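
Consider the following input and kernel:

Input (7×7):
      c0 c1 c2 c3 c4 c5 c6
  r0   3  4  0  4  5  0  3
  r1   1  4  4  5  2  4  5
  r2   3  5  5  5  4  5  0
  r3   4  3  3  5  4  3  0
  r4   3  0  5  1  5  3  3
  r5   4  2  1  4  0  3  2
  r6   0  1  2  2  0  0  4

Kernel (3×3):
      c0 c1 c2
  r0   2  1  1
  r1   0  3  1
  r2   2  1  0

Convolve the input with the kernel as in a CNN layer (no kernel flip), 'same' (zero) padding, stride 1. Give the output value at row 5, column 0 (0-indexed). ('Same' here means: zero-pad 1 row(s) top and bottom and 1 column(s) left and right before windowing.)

The receptive field on the zero-padded input at this output position is [0 3 0 / 0 4 2 / 0 0 1]. Elementwise product with the kernel and sum: 0·2 + 3·1 + 0·1 + 4·3 + 2·1 + 0·2 + 0·1.

17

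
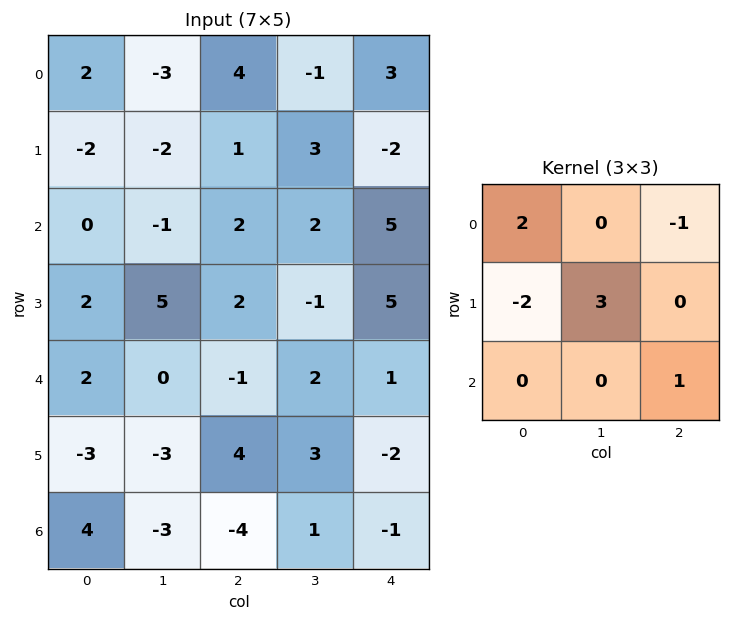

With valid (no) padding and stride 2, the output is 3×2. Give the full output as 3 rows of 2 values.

Output[0,0]: The receptive field on the input at this output position is [2 -3 4 / -2 -2 1 / 0 -1 2]. Elementwise product with the kernel and sum: 2·2 + 4·-1 + -2·-2 + -2·3 + 2·1.
Output[0,1]: The receptive field on the input at this output position is [4 -1 3 / 1 3 -2 / 2 2 5]. Elementwise product with the kernel and sum: 4·2 + 3·-1 + 1·-2 + 3·3 + 5·1.

0 17
8 -7
-2 -3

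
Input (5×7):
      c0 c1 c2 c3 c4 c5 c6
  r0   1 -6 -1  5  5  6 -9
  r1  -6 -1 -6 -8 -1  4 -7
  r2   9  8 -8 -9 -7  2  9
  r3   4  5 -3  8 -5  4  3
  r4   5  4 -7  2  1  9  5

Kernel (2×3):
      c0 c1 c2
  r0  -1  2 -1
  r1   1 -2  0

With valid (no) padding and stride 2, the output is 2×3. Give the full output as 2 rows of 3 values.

Output[0,0]: The receptive field on the input at this output position is [1 -6 -1 / -6 -1 -6]. Elementwise product with the kernel and sum: 1·-1 + -6·2 + -1·-1 + -6·1 + -1·-2.

-16 16 7
9 -22 -11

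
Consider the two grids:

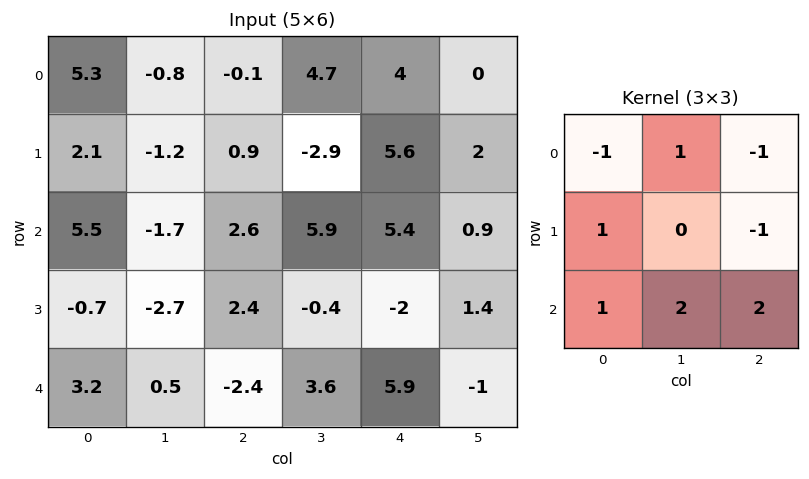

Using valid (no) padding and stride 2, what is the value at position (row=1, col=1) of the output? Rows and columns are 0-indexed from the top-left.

18.9

The receptive field on the input at this output position is [2.6 5.9 5.4 / 2.4 -0.4 -2 / -2.4 3.6 5.9]. Elementwise product with the kernel and sum: 2.6·-1 + 5.9·1 + 5.4·-1 + 2.4·1 + -2·-1 + -2.4·1 + 3.6·2 + 5.9·2.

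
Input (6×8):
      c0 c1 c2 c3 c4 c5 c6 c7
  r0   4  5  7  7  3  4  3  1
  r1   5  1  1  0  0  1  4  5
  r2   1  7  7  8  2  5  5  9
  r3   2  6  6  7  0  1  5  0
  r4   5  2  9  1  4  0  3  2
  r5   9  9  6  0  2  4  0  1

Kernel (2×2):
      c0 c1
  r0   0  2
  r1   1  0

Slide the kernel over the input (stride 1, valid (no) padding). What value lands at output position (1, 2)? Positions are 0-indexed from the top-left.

The receptive field on the input at this output position is [1 0 / 7 8]. Elementwise product with the kernel and sum: 0·2 + 7·1.

7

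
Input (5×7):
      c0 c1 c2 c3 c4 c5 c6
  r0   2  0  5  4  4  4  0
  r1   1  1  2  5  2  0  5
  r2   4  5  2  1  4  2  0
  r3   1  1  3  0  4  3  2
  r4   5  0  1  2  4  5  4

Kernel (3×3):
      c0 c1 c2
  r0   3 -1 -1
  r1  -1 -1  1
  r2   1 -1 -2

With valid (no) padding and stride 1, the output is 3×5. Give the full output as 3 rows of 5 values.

Output[0,0]: The receptive field on the input at this output position is [2 0 5 / 1 1 2 / 4 5 2]. Elementwise product with the kernel and sum: 2·3 + 0·-1 + 5·-1 + 1·-1 + 1·-1 + 2·1 + 4·1 + 5·-1 + 2·-2.
Output[0,1]: The receptive field on the input at this output position is [0 5 4 / 1 2 5 / 5 2 1]. Elementwise product with the kernel and sum: 0·3 + 5·-1 + 4·-1 + 1·-1 + 2·-1 + 5·1 + 5·1 + 2·-1 + 1·-2.

-4 -6 -5 -10 13
-13 -12 -5 0 -8
9 3 -7 -16 -4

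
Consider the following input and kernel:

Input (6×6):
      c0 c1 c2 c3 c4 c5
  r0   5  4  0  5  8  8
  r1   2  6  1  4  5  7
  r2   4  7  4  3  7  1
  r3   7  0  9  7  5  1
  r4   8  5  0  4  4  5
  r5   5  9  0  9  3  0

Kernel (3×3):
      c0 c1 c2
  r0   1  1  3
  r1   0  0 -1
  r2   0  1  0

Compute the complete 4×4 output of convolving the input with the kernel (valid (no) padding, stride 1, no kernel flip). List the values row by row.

15 19 27 37
7 25 20 34
19 13 27 16
43 26 36 13

Output[0,0]: The receptive field on the input at this output position is [5 4 0 / 2 6 1 / 4 7 4]. Elementwise product with the kernel and sum: 5·1 + 4·1 + 0·3 + 1·-1 + 7·1.
Output[0,1]: The receptive field on the input at this output position is [4 0 5 / 6 1 4 / 7 4 3]. Elementwise product with the kernel and sum: 4·1 + 0·1 + 5·3 + 4·-1 + 4·1.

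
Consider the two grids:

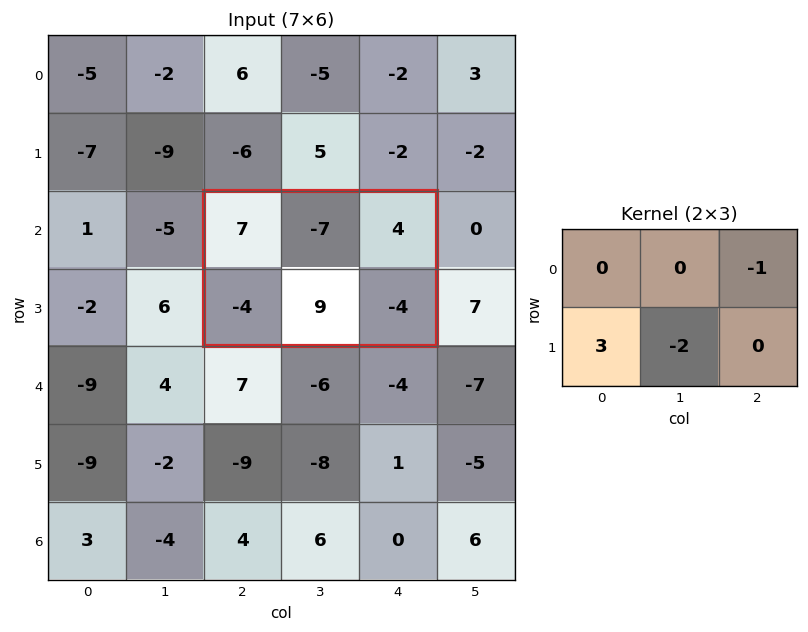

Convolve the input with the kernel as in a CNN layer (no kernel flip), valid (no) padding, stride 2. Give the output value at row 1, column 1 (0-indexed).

The receptive field on the input at this output position is [7 -7 4 / -4 9 -4]. Elementwise product with the kernel and sum: 4·-1 + -4·3 + 9·-2.

-34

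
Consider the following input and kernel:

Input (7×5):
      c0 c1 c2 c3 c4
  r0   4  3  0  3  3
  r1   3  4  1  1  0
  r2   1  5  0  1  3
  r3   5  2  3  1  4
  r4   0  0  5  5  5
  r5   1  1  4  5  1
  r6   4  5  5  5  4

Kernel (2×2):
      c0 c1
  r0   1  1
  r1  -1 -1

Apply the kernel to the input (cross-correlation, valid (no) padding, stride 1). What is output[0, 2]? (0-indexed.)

The receptive field on the input at this output position is [0 3 / 1 1]. Elementwise product with the kernel and sum: 0·1 + 3·1 + 1·-1 + 1·-1.

1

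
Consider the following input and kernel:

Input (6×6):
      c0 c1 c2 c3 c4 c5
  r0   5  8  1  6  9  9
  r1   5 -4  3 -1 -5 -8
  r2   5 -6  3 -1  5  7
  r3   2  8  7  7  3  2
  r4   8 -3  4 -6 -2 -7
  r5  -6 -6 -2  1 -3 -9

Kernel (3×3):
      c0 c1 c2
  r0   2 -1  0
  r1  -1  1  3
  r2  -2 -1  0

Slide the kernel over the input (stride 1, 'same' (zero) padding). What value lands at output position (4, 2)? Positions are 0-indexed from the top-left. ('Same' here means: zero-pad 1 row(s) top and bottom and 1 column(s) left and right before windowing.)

12

The receptive field on the zero-padded input at this output position is [8 7 7 / -3 4 -6 / -6 -2 1]. Elementwise product with the kernel and sum: 8·2 + 7·-1 + -3·-1 + 4·1 + -6·3 + -6·-2 + -2·-1.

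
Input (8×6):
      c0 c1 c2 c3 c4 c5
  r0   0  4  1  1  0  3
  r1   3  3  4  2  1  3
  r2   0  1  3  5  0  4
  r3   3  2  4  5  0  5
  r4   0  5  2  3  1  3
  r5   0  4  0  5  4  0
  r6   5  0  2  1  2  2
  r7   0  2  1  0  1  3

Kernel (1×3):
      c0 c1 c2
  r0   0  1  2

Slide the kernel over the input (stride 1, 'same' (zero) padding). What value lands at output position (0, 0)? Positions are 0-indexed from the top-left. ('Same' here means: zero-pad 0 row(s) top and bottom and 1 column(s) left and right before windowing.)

8

The receptive field on the zero-padded input at this output position is [0 0 4]. Elementwise product with the kernel and sum: 0·1 + 4·2.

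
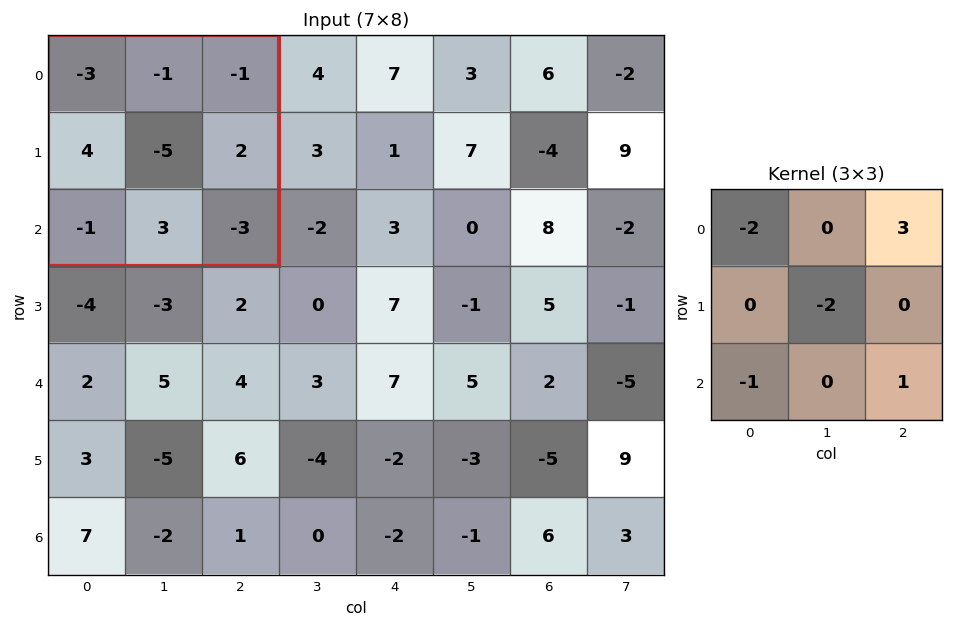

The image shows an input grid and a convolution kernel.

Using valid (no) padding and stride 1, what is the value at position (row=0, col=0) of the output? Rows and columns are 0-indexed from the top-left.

11

The receptive field on the input at this output position is [-3 -1 -1 / 4 -5 2 / -1 3 -3]. Elementwise product with the kernel and sum: -3·-2 + -1·3 + -5·-2 + -1·-1 + -3·1.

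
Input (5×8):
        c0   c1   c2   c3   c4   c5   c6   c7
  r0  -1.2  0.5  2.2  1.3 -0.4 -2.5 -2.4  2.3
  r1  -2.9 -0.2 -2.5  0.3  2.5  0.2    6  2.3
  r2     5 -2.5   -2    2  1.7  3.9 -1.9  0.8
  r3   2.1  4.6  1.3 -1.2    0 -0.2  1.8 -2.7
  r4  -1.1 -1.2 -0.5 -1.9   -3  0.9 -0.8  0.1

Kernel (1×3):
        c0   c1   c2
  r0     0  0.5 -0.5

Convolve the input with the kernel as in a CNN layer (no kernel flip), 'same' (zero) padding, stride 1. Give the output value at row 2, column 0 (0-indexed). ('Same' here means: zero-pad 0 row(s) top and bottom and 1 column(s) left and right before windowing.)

The receptive field on the zero-padded input at this output position is [0 5 -2.5]. Elementwise product with the kernel and sum: 5·0.5 + -2.5·-0.5.

3.75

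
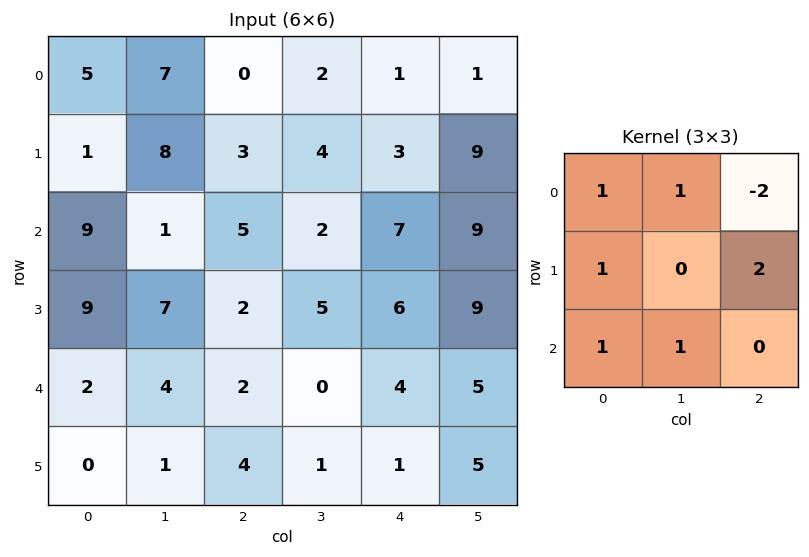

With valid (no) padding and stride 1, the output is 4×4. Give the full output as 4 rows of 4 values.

29 25 16 32
38 17 27 20
19 25 9 18
19 8 10 5

Output[0,0]: The receptive field on the input at this output position is [5 7 0 / 1 8 3 / 9 1 5]. Elementwise product with the kernel and sum: 5·1 + 7·1 + 0·-2 + 1·1 + 3·2 + 9·1 + 1·1.
Output[0,1]: The receptive field on the input at this output position is [7 0 2 / 8 3 4 / 1 5 2]. Elementwise product with the kernel and sum: 7·1 + 0·1 + 2·-2 + 8·1 + 4·2 + 1·1 + 5·1.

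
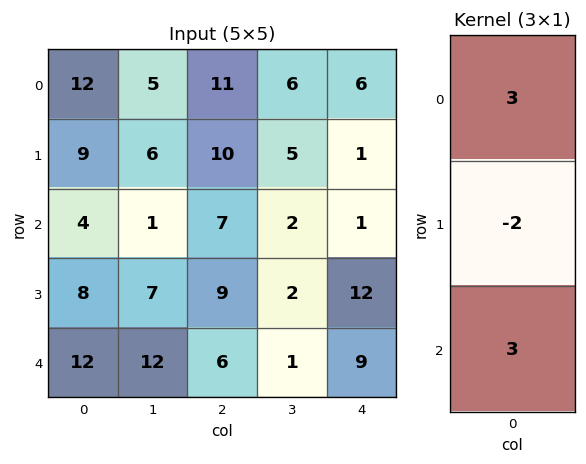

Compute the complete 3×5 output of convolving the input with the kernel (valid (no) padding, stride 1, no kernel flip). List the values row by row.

30 6 34 14 19
43 37 43 17 37
32 25 21 5 6

Output[0,0]: The receptive field on the input at this output position is [12 / 9 / 4]. Elementwise product with the kernel and sum: 12·3 + 9·-2 + 4·3.
Output[0,1]: The receptive field on the input at this output position is [5 / 6 / 1]. Elementwise product with the kernel and sum: 5·3 + 6·-2 + 1·3.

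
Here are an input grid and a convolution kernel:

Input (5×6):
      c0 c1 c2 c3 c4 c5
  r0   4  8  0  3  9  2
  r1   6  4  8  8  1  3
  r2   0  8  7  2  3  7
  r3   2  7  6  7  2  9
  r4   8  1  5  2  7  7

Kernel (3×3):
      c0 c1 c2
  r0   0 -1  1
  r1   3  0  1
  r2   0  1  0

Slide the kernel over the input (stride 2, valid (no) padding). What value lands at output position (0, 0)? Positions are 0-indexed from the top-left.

The receptive field on the input at this output position is [4 8 0 / 6 4 8 / 0 8 7]. Elementwise product with the kernel and sum: 8·-1 + 0·1 + 6·3 + 8·1 + 8·1.

26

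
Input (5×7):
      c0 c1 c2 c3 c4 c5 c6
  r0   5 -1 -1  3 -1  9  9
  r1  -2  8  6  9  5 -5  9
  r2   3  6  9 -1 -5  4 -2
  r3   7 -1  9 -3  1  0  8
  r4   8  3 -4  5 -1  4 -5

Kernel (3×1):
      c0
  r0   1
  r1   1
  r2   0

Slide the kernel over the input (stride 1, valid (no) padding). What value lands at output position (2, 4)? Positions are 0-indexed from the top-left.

The receptive field on the input at this output position is [-5 / 1 / -1]. Elementwise product with the kernel and sum: -5·1 + 1·1.

-4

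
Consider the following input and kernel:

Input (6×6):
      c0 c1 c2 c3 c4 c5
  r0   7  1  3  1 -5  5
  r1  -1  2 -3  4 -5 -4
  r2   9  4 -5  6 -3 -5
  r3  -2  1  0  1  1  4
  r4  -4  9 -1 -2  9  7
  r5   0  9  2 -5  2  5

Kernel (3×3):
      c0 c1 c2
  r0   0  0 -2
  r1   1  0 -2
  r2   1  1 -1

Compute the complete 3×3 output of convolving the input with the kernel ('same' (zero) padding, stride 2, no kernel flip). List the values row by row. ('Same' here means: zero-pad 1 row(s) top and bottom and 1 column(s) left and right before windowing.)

Output[0,0]: The receptive field on the zero-padded input at this output position is [0 0 0 / 0 7 1 / 0 -1 2]. Elementwise product with the kernel and sum: 0·-2 + 0·1 + 1·-2 + 0·1 + -1·1 + 2·-1.
Output[0,1]: The receptive field on the zero-padded input at this output position is [0 0 0 / 1 3 1 / 2 -3 4]. Elementwise product with the kernel and sum: 0·-2 + 1·1 + 1·-2 + 2·1 + -3·1 + 4·-1.

-5 -6 -6
-15 -16 22
-29 27 -32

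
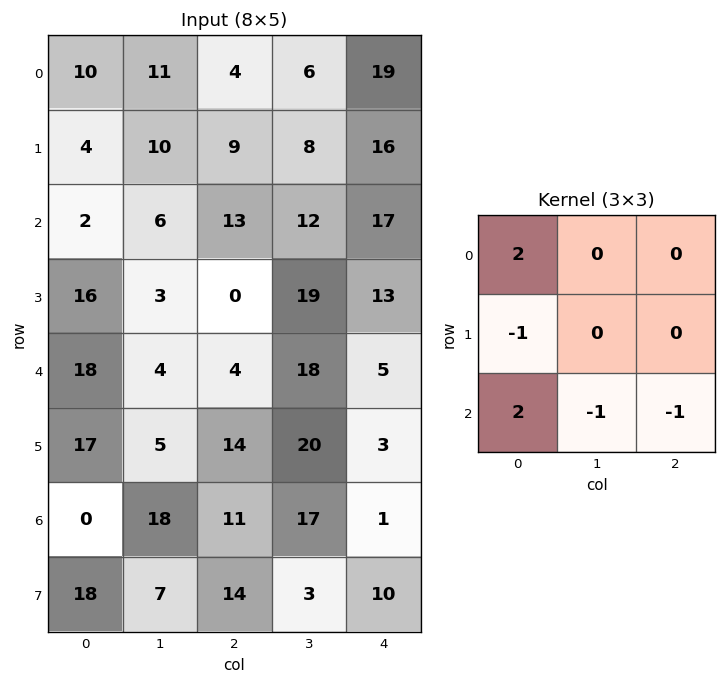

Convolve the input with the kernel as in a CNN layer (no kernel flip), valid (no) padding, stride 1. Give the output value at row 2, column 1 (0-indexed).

-5

The receptive field on the input at this output position is [6 13 12 / 3 0 19 / 4 4 18]. Elementwise product with the kernel and sum: 6·2 + 3·-1 + 4·2 + 4·-1 + 18·-1.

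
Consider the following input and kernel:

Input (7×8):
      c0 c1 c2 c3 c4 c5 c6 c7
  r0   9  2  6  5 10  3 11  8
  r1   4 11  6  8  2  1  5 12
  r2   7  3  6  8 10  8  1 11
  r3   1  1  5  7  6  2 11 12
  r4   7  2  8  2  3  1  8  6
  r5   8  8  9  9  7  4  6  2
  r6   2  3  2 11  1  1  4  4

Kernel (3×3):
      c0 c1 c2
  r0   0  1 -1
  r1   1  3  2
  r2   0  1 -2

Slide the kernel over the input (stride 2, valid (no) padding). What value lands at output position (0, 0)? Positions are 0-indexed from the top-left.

The receptive field on the input at this output position is [9 2 6 / 4 11 6 / 7 3 6]. Elementwise product with the kernel and sum: 2·1 + 6·-1 + 4·1 + 11·3 + 6·2 + 3·1 + 6·-2.

36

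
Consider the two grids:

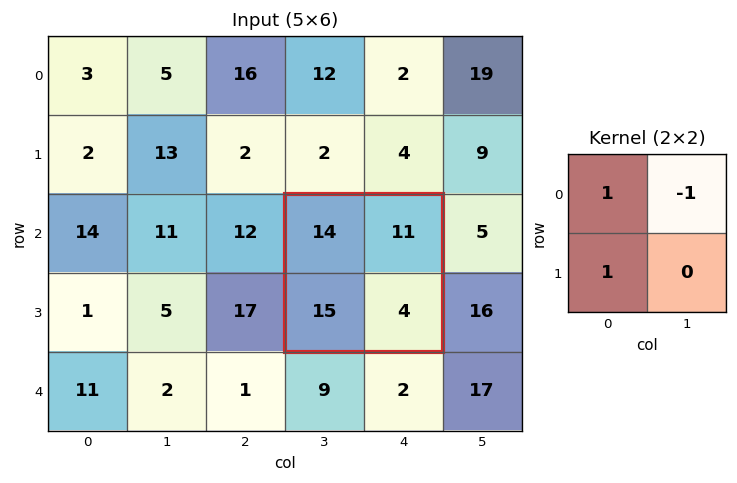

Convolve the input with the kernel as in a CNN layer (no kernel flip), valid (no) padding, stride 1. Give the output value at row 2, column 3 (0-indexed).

18

The receptive field on the input at this output position is [14 11 / 15 4]. Elementwise product with the kernel and sum: 14·1 + 11·-1 + 15·1.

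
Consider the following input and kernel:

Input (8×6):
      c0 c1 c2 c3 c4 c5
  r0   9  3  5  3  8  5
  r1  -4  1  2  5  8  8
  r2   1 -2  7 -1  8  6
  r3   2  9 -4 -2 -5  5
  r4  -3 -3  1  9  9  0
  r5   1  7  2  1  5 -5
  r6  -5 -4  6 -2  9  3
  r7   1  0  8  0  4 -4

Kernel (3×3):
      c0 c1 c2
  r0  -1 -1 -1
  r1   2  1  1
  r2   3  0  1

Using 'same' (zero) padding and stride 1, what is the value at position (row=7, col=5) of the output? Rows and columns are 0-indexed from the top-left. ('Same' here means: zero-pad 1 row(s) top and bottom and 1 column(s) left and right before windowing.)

-8

The receptive field on the zero-padded input at this output position is [9 3 0 / 4 -4 0 / 0 0 0]. Elementwise product with the kernel and sum: 9·-1 + 3·-1 + 0·-1 + 4·2 + -4·1 + 0·1 + 0·3 + 0·1.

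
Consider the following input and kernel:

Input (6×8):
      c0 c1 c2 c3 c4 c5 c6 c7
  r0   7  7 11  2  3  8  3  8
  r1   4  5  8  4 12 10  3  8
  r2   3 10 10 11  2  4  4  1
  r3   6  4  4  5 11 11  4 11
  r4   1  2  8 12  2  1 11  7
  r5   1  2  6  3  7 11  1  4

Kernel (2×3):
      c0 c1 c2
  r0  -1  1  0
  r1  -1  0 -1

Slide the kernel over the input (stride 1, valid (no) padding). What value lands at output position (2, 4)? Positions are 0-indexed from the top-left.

-13

The receptive field on the input at this output position is [2 4 4 / 11 11 4]. Elementwise product with the kernel and sum: 2·-1 + 4·1 + 11·-1 + 4·-1.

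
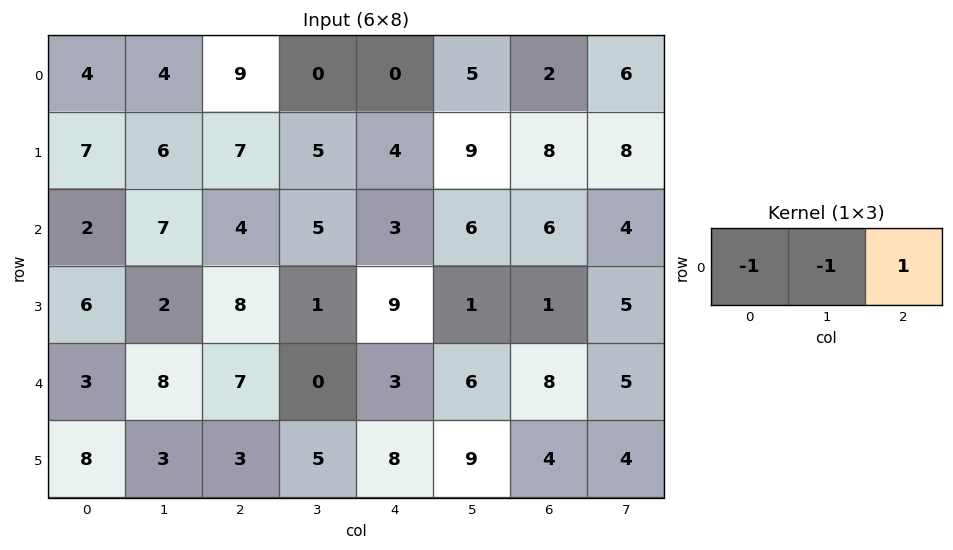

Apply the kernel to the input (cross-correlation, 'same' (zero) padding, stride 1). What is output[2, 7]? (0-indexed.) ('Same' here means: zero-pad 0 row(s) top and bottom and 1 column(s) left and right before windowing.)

-10

The receptive field on the zero-padded input at this output position is [6 4 0]. Elementwise product with the kernel and sum: 6·-1 + 4·-1 + 0·1.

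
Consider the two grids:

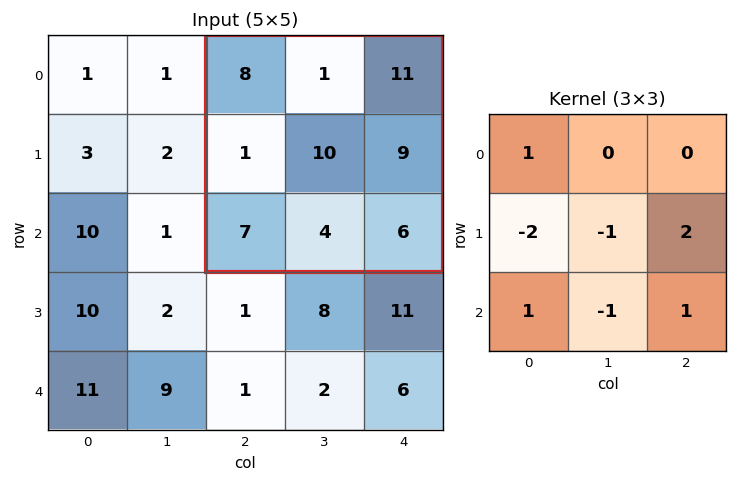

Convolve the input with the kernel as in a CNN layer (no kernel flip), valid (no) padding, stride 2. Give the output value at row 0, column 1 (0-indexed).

23

The receptive field on the input at this output position is [8 1 11 / 1 10 9 / 7 4 6]. Elementwise product with the kernel and sum: 8·1 + 1·-2 + 10·-1 + 9·2 + 7·1 + 4·-1 + 6·1.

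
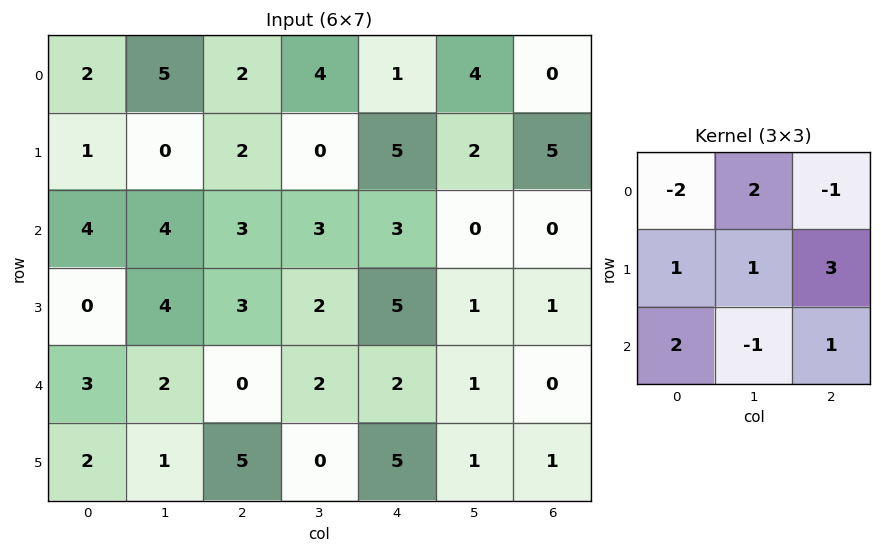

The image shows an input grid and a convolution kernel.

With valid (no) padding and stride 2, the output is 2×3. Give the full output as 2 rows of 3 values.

18 26 34
14 17 6

Output[0,0]: The receptive field on the input at this output position is [2 5 2 / 1 0 2 / 4 4 3]. Elementwise product with the kernel and sum: 2·-2 + 5·2 + 2·-1 + 1·1 + 0·1 + 2·3 + 4·2 + 4·-1 + 3·1.
Output[0,1]: The receptive field on the input at this output position is [2 4 1 / 2 0 5 / 3 3 3]. Elementwise product with the kernel and sum: 2·-2 + 4·2 + 1·-1 + 2·1 + 0·1 + 5·3 + 3·2 + 3·-1 + 3·1.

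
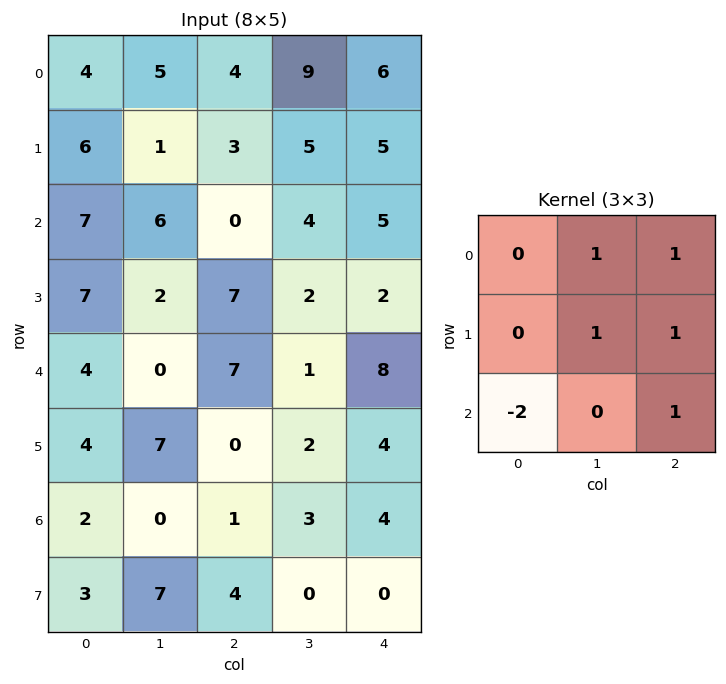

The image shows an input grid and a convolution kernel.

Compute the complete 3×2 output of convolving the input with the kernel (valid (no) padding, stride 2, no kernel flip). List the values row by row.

Output[0,0]: The receptive field on the input at this output position is [4 5 4 / 6 1 3 / 7 6 0]. Elementwise product with the kernel and sum: 5·1 + 4·1 + 1·1 + 3·1 + 7·-2 + 0·1.
Output[0,1]: The receptive field on the input at this output position is [4 9 6 / 3 5 5 / 0 4 5]. Elementwise product with the kernel and sum: 9·1 + 6·1 + 5·1 + 5·1 + 0·-2 + 5·1.

-1 30
14 7
11 17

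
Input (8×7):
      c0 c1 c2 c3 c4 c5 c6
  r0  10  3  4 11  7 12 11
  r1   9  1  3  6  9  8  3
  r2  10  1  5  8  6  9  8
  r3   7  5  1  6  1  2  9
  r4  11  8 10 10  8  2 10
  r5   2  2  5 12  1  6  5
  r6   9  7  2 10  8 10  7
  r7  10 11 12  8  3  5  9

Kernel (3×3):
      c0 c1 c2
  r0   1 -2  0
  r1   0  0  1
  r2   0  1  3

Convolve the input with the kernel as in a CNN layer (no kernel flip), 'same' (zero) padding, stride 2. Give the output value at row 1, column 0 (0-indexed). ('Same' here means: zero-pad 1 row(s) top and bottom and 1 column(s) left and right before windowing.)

5

The receptive field on the zero-padded input at this output position is [0 9 1 / 0 10 1 / 0 7 5]. Elementwise product with the kernel and sum: 0·1 + 9·-2 + 1·1 + 7·1 + 5·3.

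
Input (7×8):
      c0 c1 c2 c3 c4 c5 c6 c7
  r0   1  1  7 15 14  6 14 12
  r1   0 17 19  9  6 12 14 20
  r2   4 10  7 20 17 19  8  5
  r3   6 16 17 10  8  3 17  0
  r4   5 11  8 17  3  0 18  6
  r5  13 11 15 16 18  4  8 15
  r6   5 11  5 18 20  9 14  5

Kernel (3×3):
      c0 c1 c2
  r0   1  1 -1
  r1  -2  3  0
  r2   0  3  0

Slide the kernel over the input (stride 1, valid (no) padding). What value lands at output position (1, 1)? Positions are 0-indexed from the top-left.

The receptive field on the input at this output position is [17 19 9 / 10 7 20 / 16 17 10]. Elementwise product with the kernel and sum: 17·1 + 19·1 + 9·-1 + 10·-2 + 7·3 + 17·3.

79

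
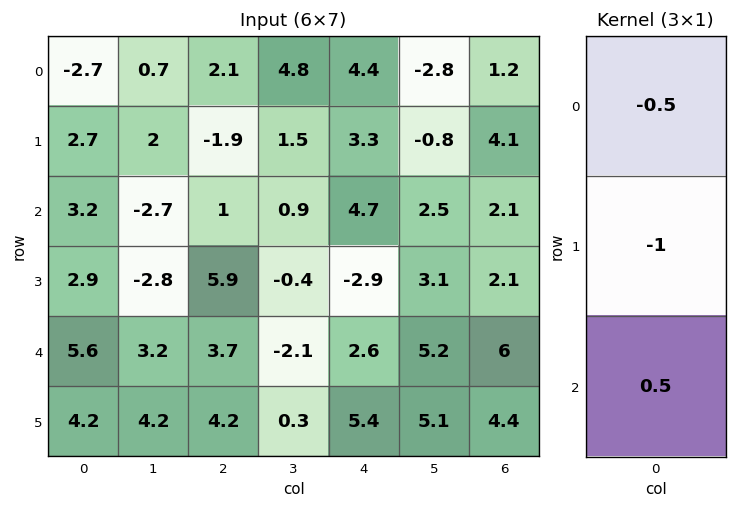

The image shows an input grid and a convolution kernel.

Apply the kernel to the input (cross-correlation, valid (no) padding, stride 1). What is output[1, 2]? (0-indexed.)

The receptive field on the input at this output position is [-1.9 / 1 / 5.9]. Elementwise product with the kernel and sum: -1.9·-0.5 + 1·-1 + 5.9·0.5.

2.9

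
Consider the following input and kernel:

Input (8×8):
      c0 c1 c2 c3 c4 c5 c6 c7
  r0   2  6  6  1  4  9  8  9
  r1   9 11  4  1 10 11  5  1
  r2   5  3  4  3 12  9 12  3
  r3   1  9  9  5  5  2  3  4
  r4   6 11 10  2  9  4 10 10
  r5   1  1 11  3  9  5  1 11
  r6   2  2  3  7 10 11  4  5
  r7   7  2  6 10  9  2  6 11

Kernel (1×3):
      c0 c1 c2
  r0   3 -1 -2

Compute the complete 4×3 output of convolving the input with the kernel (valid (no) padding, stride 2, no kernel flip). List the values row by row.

Output[0,0]: The receptive field on the input at this output position is [2 6 6]. Elementwise product with the kernel and sum: 2·3 + 6·-1 + 6·-2.

-12 9 -13
4 -15 3
-13 10 3
-2 -18 11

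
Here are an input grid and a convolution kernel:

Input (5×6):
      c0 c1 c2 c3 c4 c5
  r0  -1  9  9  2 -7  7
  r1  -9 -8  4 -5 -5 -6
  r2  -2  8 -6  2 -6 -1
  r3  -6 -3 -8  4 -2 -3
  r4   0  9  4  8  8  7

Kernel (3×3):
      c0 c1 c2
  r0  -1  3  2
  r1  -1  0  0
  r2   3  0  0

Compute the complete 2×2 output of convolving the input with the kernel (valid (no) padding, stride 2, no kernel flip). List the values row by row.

49 -39
20 20

Output[0,0]: The receptive field on the input at this output position is [-1 9 9 / -9 -8 4 / -2 8 -6]. Elementwise product with the kernel and sum: -1·-1 + 9·3 + 9·2 + -9·-1 + -2·3.
Output[0,1]: The receptive field on the input at this output position is [9 2 -7 / 4 -5 -5 / -6 2 -6]. Elementwise product with the kernel and sum: 9·-1 + 2·3 + -7·2 + 4·-1 + -6·3.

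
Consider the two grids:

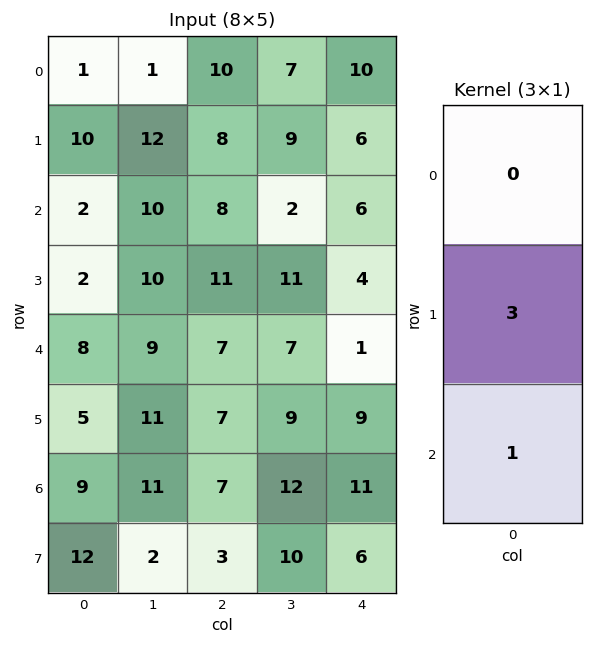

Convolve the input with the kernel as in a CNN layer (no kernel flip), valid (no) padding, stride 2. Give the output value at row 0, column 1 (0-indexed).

32

The receptive field on the input at this output position is [10 / 8 / 8]. Elementwise product with the kernel and sum: 8·3 + 8·1.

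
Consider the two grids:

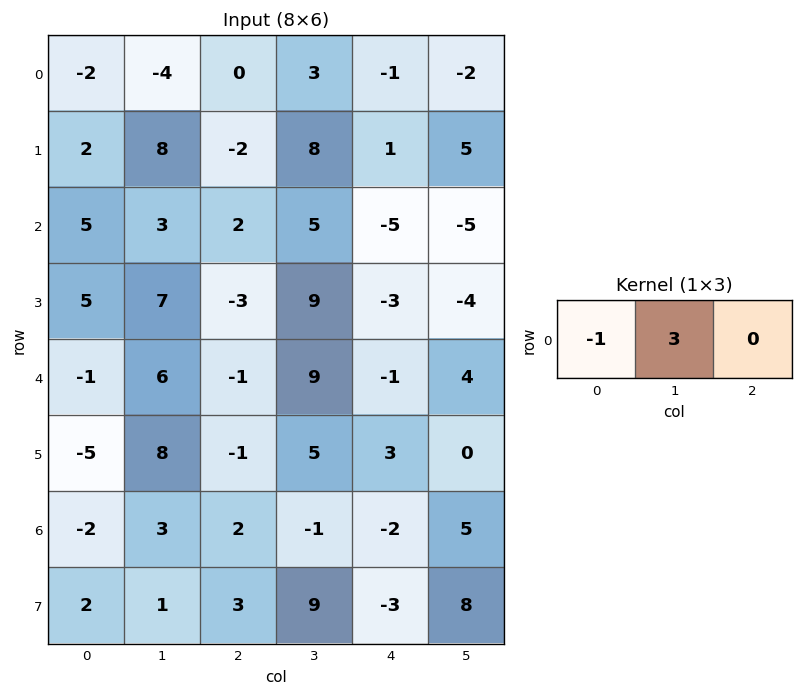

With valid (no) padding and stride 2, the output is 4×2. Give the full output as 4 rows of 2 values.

Output[0,0]: The receptive field on the input at this output position is [-2 -4 0]. Elementwise product with the kernel and sum: -2·-1 + -4·3.

-10 9
4 13
19 28
11 -5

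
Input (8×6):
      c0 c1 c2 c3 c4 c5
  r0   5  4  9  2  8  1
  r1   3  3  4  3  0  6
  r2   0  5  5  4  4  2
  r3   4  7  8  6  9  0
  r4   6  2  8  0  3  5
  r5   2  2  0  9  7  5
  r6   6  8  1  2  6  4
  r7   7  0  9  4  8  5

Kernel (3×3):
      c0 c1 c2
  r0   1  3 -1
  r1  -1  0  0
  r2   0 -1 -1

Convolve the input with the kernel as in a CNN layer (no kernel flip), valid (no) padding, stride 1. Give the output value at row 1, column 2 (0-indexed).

-7

The receptive field on the input at this output position is [4 3 0 / 5 4 4 / 8 6 9]. Elementwise product with the kernel and sum: 4·1 + 3·3 + 0·-1 + 5·-1 + 6·-1 + 9·-1.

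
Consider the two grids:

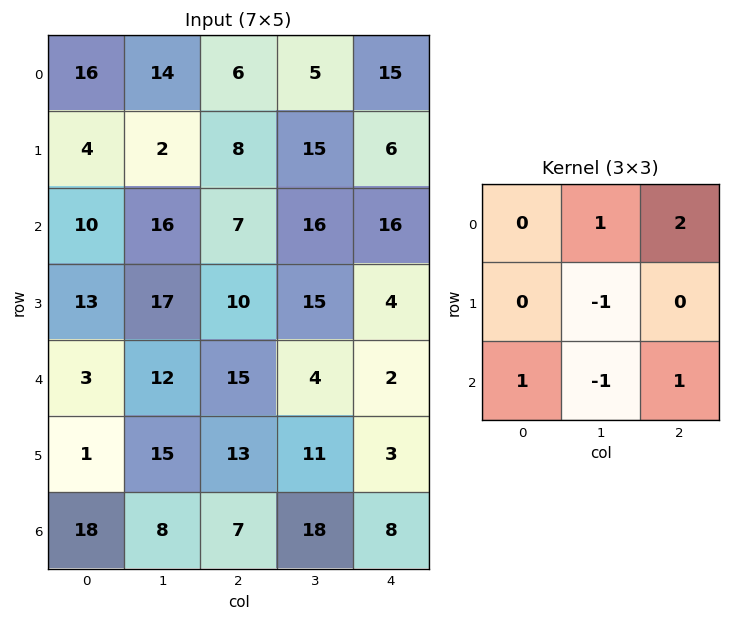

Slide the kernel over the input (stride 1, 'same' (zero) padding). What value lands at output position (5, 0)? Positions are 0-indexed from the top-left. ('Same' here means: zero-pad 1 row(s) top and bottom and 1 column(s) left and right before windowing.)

16

The receptive field on the zero-padded input at this output position is [0 3 12 / 0 1 15 / 0 18 8]. Elementwise product with the kernel and sum: 3·1 + 12·2 + 1·-1 + 0·1 + 18·-1 + 8·1.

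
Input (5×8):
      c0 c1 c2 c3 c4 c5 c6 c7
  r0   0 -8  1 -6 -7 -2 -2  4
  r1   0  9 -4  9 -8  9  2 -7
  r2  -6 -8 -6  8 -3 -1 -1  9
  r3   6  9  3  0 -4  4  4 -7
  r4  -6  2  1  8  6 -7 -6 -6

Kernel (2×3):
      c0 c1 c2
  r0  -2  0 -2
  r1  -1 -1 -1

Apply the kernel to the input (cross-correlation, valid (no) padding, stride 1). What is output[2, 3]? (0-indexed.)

-14

The receptive field on the input at this output position is [8 -3 -1 / 0 -4 4]. Elementwise product with the kernel and sum: 8·-2 + -1·-2 + 0·-1 + -4·-1 + 4·-1.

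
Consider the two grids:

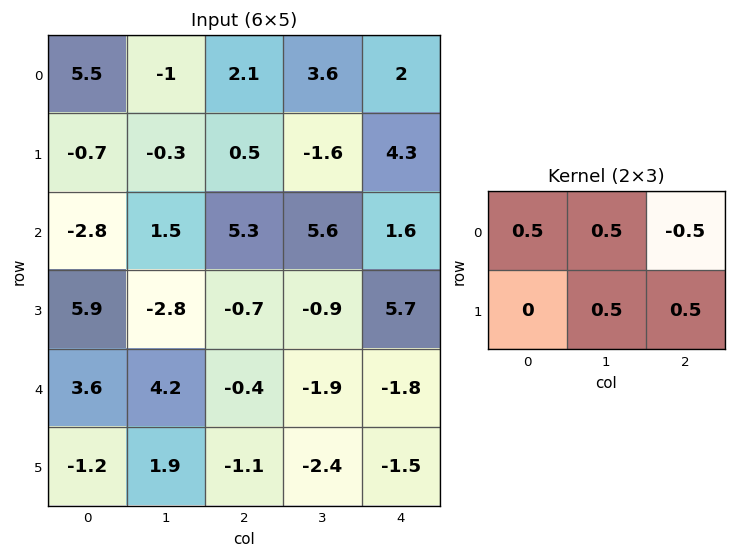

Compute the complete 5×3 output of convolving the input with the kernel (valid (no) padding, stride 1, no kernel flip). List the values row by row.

Output[0,0]: The receptive field on the input at this output position is [5.5 -1 2.1 / -0.7 -0.3 0.5]. Elementwise product with the kernel and sum: 5.5·0.5 + -1·0.5 + 2.1·-0.5 + -0.3·0.5 + 0.5·0.5.

1.3 -1.8 3.2
2.65 6.35 0.9
-5.05 -0.2 7.05
3.8 -2.45 -5.5
4.5 1.1 -2.2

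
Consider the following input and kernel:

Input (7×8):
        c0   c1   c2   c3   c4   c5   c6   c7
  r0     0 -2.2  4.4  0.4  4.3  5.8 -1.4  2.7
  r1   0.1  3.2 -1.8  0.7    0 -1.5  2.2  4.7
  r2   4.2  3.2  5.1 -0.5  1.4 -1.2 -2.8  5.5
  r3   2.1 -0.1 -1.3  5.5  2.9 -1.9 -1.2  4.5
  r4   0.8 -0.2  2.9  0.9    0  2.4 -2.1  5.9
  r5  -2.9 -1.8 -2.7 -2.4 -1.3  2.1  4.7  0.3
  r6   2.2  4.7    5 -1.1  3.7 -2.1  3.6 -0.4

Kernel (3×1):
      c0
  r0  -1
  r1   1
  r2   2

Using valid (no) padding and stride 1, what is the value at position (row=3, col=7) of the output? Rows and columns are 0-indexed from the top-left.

2

The receptive field on the input at this output position is [4.5 / 5.9 / 0.3]. Elementwise product with the kernel and sum: 4.5·-1 + 5.9·1 + 0.3·2.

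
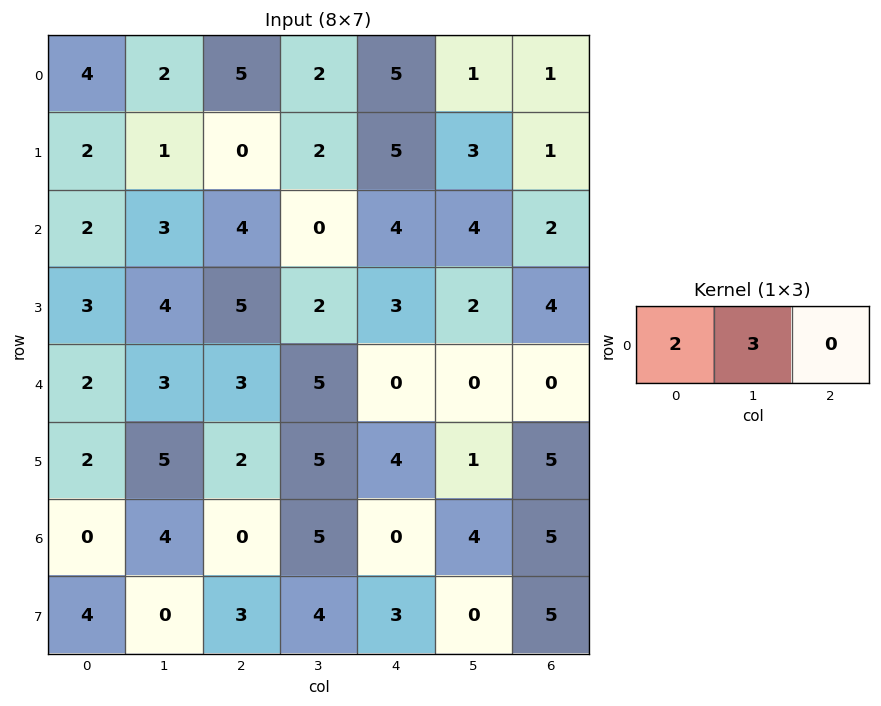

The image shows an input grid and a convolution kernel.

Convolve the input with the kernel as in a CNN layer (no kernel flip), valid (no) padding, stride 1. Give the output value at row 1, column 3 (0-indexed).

19

The receptive field on the input at this output position is [2 5 3]. Elementwise product with the kernel and sum: 2·2 + 5·3.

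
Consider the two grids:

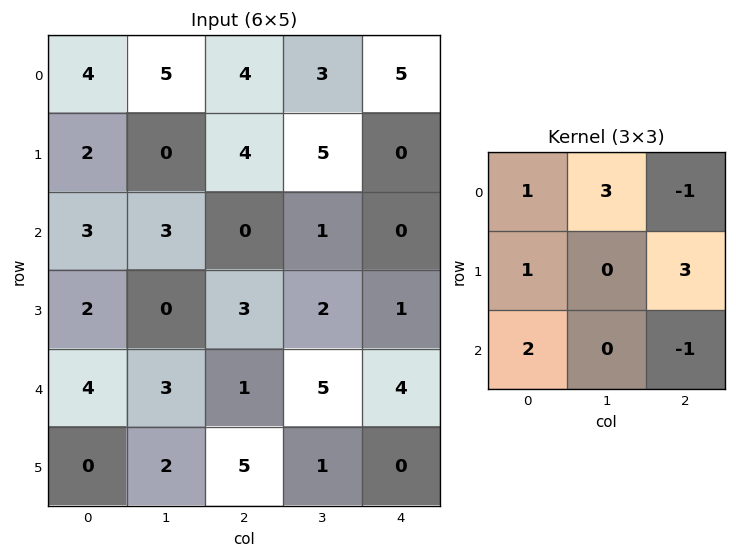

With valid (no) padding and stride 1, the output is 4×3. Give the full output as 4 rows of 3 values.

35 34 12
2 11 24
30 9 7
1 28 31

Output[0,0]: The receptive field on the input at this output position is [4 5 4 / 2 0 4 / 3 3 0]. Elementwise product with the kernel and sum: 4·1 + 5·3 + 4·-1 + 2·1 + 4·3 + 3·2 + 0·-1.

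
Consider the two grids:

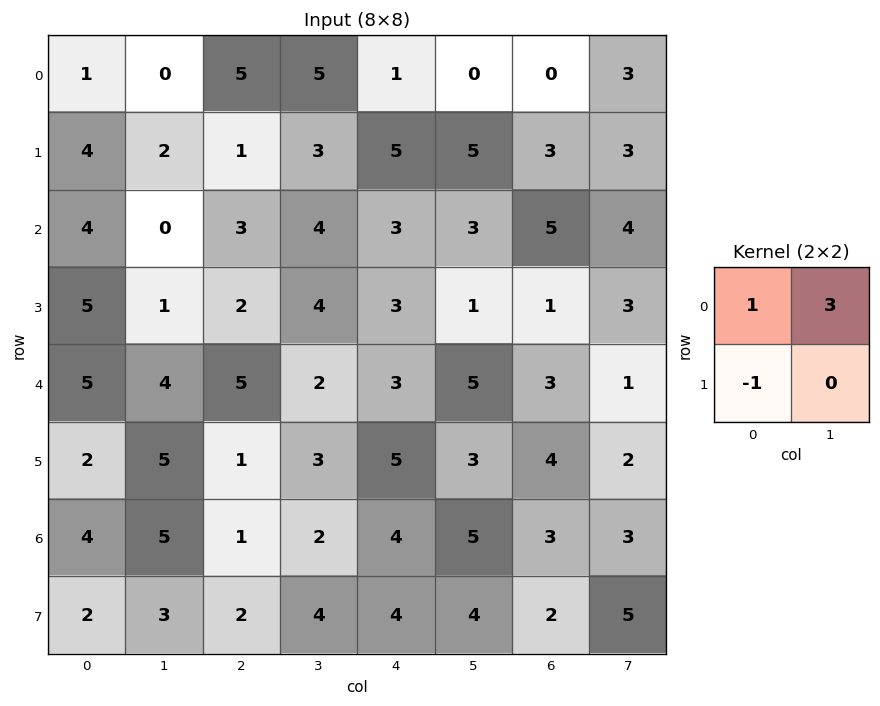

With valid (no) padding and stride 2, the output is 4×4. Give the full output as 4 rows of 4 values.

Output[0,0]: The receptive field on the input at this output position is [1 0 / 4 2]. Elementwise product with the kernel and sum: 1·1 + 0·3 + 4·-1.

-3 19 -4 6
-1 13 9 16
15 10 13 2
17 5 15 10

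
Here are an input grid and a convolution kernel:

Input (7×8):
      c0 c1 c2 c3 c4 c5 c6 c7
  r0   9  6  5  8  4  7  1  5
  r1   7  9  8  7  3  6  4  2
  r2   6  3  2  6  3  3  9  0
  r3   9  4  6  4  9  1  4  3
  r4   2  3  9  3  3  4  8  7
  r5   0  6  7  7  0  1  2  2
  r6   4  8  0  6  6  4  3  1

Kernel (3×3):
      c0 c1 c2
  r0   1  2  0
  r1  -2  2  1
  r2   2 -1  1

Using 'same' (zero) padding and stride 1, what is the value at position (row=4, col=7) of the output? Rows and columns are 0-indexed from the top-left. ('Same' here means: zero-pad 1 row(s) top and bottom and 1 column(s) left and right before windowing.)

10

The receptive field on the zero-padded input at this output position is [4 3 0 / 8 7 0 / 2 2 0]. Elementwise product with the kernel and sum: 4·1 + 3·2 + 8·-2 + 7·2 + 0·1 + 2·2 + 2·-1 + 0·1.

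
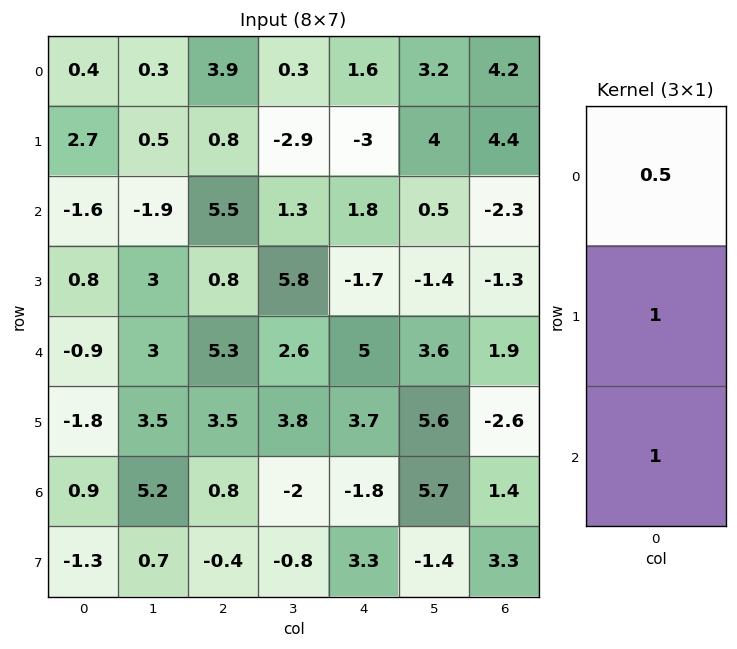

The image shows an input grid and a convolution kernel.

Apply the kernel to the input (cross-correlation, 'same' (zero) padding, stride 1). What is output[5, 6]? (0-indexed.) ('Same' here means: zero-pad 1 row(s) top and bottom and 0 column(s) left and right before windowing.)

The receptive field on the zero-padded input at this output position is [1.9 / -2.6 / 1.4]. Elementwise product with the kernel and sum: 1.9·0.5 + -2.6·1 + 1.4·1.

-0.25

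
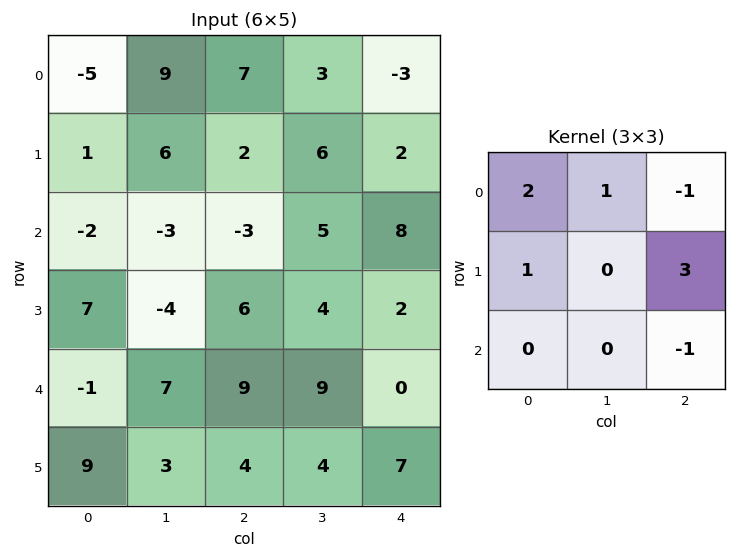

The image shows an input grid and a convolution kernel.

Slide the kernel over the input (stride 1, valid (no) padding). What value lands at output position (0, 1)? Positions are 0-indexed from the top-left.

41

The receptive field on the input at this output position is [9 7 3 / 6 2 6 / -3 -3 5]. Elementwise product with the kernel and sum: 9·2 + 7·1 + 3·-1 + 6·1 + 6·3 + 5·-1.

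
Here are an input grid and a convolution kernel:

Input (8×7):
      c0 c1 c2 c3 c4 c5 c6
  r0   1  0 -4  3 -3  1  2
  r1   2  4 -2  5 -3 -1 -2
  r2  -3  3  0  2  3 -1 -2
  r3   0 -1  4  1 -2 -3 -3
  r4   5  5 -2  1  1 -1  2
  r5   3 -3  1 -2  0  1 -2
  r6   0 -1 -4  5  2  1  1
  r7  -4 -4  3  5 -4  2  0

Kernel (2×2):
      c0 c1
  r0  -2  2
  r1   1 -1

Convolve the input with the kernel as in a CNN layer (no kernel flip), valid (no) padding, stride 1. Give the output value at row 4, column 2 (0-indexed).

The receptive field on the input at this output position is [-2 1 / 1 -2]. Elementwise product with the kernel and sum: -2·-2 + 1·2 + 1·1 + -2·-1.

9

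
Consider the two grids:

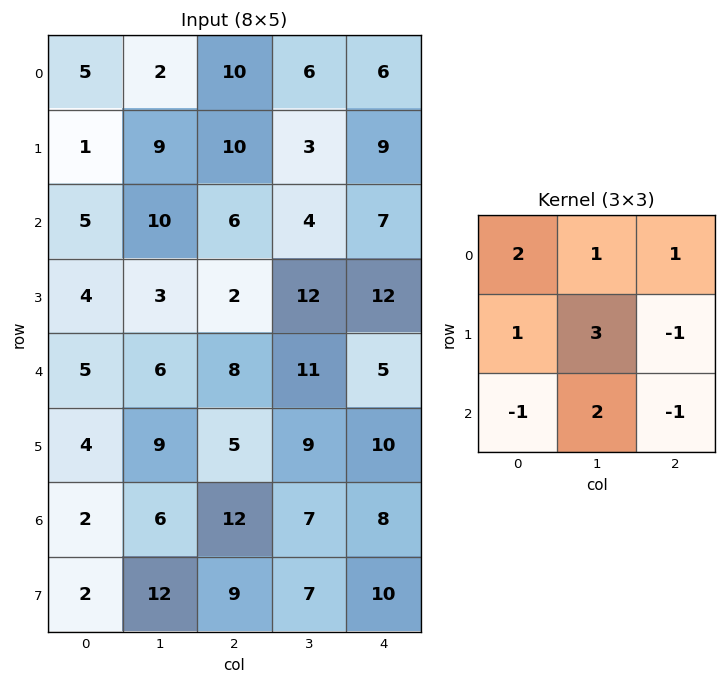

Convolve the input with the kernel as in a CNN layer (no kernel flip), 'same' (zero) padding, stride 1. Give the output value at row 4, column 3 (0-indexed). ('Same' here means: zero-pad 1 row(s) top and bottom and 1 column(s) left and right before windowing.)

67

The receptive field on the zero-padded input at this output position is [2 12 12 / 8 11 5 / 5 9 10]. Elementwise product with the kernel and sum: 2·2 + 12·1 + 12·1 + 8·1 + 11·3 + 5·-1 + 5·-1 + 9·2 + 10·-1.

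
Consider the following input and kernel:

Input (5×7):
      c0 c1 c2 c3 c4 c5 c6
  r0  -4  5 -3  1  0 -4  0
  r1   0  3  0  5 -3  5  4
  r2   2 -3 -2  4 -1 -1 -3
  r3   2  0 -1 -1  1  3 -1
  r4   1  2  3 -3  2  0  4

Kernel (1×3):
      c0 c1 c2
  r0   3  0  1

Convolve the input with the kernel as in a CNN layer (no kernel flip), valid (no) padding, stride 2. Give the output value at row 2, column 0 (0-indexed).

6

The receptive field on the input at this output position is [1 2 3]. Elementwise product with the kernel and sum: 1·3 + 3·1.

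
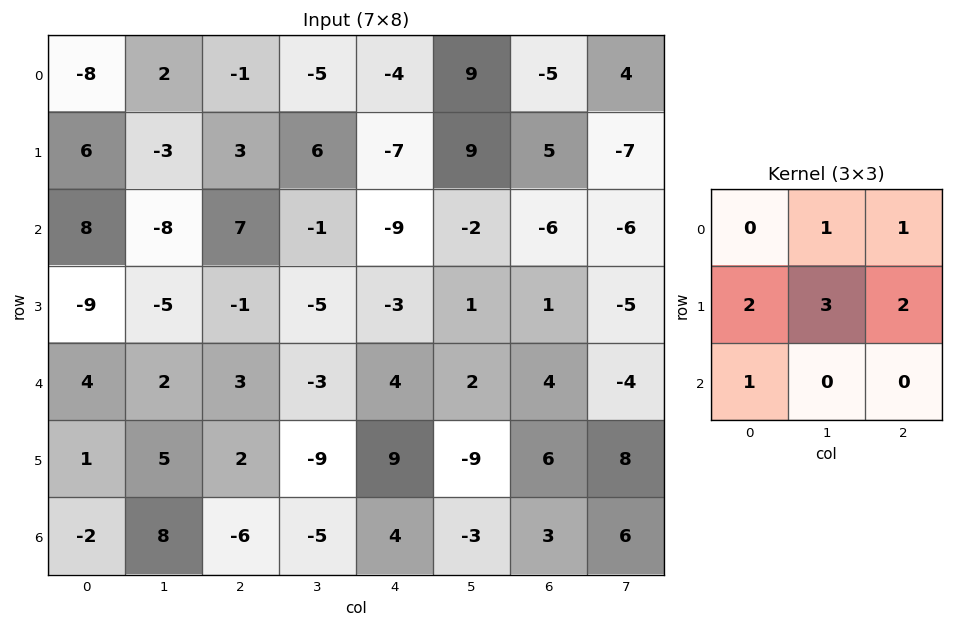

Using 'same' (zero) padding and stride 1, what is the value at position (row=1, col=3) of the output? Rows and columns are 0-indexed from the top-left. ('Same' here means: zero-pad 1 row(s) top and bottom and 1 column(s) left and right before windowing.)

8

The receptive field on the zero-padded input at this output position is [-1 -5 -4 / 3 6 -7 / 7 -1 -9]. Elementwise product with the kernel and sum: -5·1 + -4·1 + 3·2 + 6·3 + -7·2 + 7·1.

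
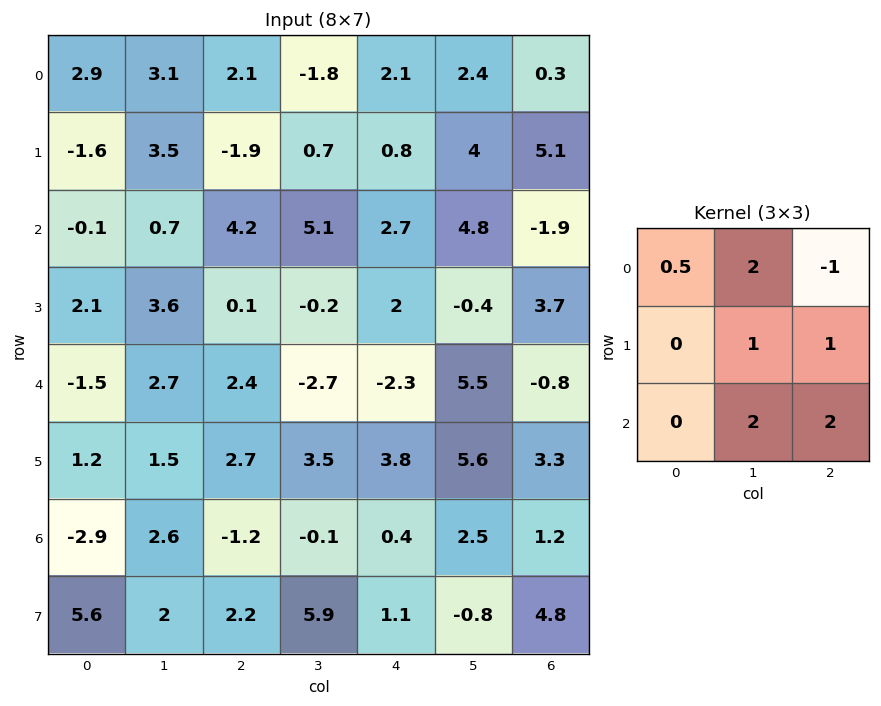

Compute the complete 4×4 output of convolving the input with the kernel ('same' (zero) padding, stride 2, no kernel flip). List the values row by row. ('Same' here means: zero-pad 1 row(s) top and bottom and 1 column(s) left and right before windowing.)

Output[0,0]: The receptive field on the zero-padded input at this output position is [0 0 0 / 0 2.9 3.1 / 0 -1.6 3.5]. Elementwise product with the kernel and sum: 0·0.5 + 0·2 + 0·-1 + 2.9·1 + 3.1·1 + -1.6·2 + 3.5·2.
Output[0,1]: The receptive field on the zero-padded input at this output position is [0 0 0 / 3.1 2.1 -1.8 / 3.5 -1.9 0.7]. Elementwise product with the kernel and sum: 0·0.5 + 0·2 + 0·-1 + 2.1·1 + -1.8·1 + -1.9·2 + 0.7·2.

9.8 -2.1 14.1 10.5
5.3 6.35 8.65 17.7
7.2 14.3 26.3 13
15.8 17.55 7.25 20.2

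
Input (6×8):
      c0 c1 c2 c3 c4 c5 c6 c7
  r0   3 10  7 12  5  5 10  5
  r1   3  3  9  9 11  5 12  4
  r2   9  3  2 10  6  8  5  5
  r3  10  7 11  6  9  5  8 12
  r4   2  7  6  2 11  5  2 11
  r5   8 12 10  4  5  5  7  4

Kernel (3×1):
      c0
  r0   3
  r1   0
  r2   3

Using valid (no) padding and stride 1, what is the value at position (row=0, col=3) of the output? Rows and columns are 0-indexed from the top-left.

66

The receptive field on the input at this output position is [12 / 9 / 10]. Elementwise product with the kernel and sum: 12·3 + 10·3.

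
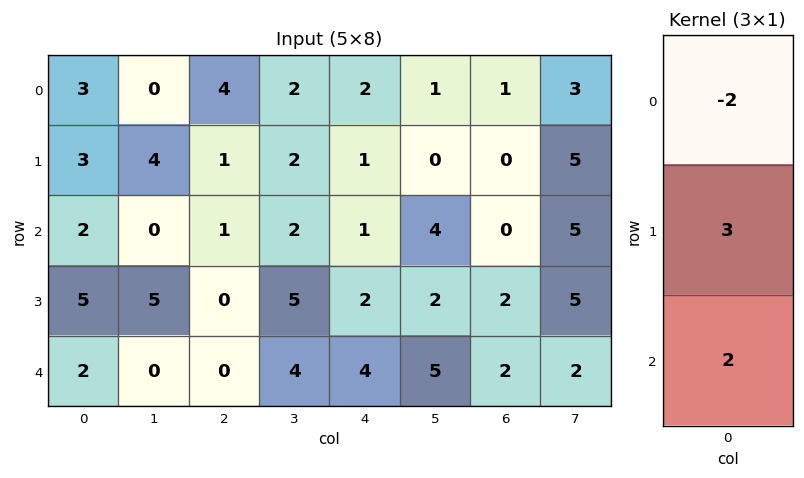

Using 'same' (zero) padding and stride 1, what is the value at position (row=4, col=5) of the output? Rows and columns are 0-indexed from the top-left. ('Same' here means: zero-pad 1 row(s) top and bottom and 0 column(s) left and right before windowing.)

The receptive field on the zero-padded input at this output position is [2 / 5 / 0]. Elementwise product with the kernel and sum: 2·-2 + 5·3 + 0·2.

11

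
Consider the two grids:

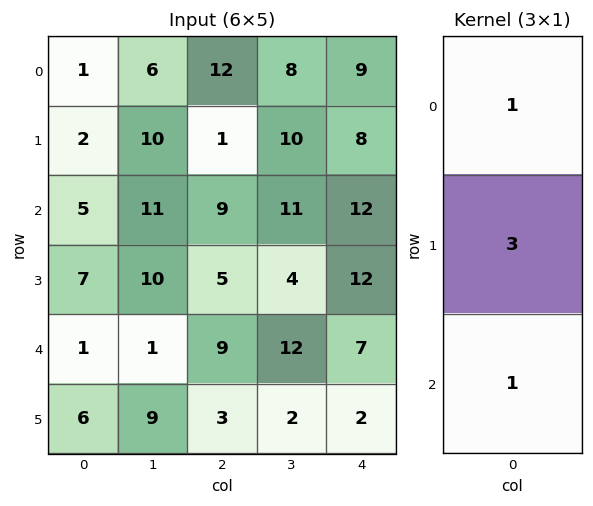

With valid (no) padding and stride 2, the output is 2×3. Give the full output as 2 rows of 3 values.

12 24 45
27 33 55

Output[0,0]: The receptive field on the input at this output position is [1 / 2 / 5]. Elementwise product with the kernel and sum: 1·1 + 2·3 + 5·1.
Output[0,1]: The receptive field on the input at this output position is [12 / 1 / 9]. Elementwise product with the kernel and sum: 12·1 + 1·3 + 9·1.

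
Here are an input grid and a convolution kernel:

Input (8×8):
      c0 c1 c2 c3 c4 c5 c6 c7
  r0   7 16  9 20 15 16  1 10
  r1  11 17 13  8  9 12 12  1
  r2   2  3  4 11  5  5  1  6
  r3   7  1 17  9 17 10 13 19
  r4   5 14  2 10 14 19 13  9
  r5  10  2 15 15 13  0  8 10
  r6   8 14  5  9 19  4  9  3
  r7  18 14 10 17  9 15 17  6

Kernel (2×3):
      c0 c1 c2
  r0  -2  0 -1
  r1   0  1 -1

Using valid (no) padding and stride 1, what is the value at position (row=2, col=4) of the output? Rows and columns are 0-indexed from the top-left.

-14

The receptive field on the input at this output position is [5 5 1 / 17 10 13]. Elementwise product with the kernel and sum: 5·-2 + 1·-1 + 10·1 + 13·-1.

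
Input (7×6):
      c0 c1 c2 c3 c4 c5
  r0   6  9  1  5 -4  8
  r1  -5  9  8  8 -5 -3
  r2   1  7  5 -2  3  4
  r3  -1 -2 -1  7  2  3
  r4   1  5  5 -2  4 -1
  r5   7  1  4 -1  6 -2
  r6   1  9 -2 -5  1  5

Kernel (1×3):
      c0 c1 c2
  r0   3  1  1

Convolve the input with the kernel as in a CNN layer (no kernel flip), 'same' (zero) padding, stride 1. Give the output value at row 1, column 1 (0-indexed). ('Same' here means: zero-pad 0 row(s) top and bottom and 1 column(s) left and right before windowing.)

The receptive field on the zero-padded input at this output position is [-5 9 8]. Elementwise product with the kernel and sum: -5·3 + 9·1 + 8·1.

2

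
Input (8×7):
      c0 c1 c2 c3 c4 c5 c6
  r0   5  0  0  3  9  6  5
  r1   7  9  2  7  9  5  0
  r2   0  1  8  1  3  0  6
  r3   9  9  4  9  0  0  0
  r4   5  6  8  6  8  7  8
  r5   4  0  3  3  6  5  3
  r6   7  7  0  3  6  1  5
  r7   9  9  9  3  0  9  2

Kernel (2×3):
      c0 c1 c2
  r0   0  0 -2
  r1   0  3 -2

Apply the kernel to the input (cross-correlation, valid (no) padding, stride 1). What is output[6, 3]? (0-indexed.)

-20

The receptive field on the input at this output position is [3 6 1 / 3 0 9]. Elementwise product with the kernel and sum: 1·-2 + 0·3 + 9·-2.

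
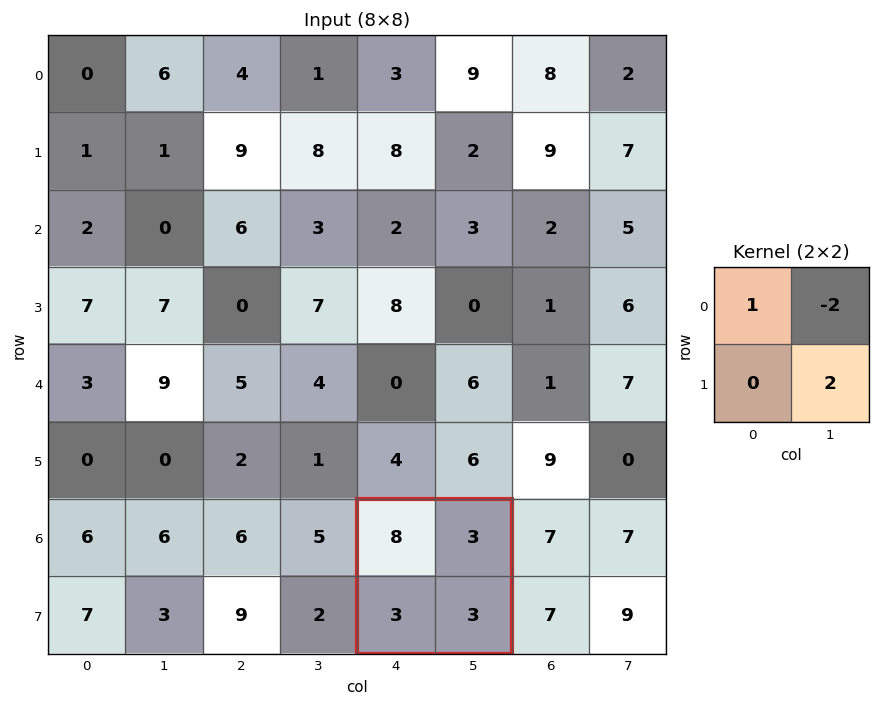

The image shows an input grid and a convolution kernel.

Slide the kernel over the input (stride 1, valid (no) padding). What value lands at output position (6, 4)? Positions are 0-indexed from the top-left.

8

The receptive field on the input at this output position is [8 3 / 3 3]. Elementwise product with the kernel and sum: 8·1 + 3·-2 + 3·2.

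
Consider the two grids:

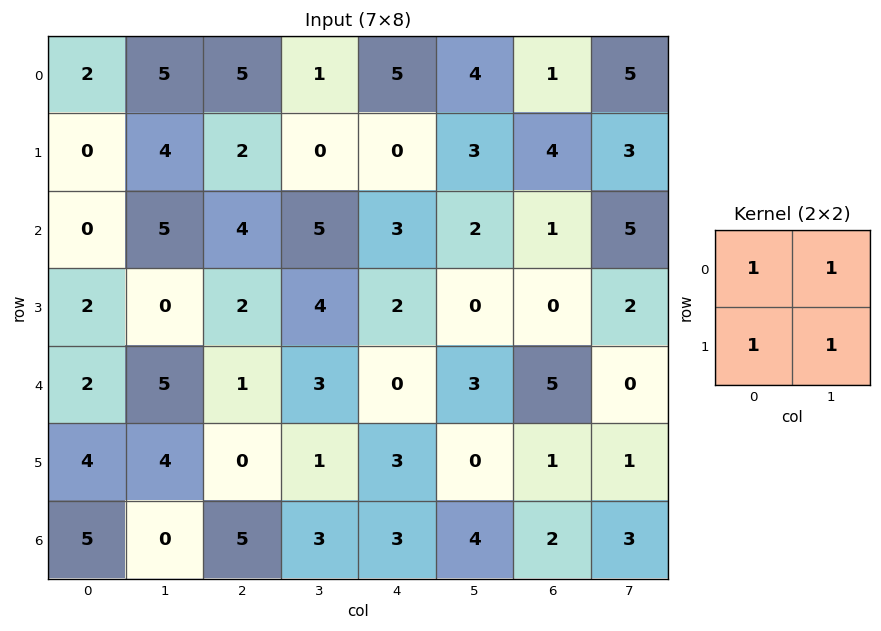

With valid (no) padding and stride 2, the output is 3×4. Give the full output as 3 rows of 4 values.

11 8 12 13
7 15 7 8
15 5 6 7

Output[0,0]: The receptive field on the input at this output position is [2 5 / 0 4]. Elementwise product with the kernel and sum: 2·1 + 5·1 + 0·1 + 4·1.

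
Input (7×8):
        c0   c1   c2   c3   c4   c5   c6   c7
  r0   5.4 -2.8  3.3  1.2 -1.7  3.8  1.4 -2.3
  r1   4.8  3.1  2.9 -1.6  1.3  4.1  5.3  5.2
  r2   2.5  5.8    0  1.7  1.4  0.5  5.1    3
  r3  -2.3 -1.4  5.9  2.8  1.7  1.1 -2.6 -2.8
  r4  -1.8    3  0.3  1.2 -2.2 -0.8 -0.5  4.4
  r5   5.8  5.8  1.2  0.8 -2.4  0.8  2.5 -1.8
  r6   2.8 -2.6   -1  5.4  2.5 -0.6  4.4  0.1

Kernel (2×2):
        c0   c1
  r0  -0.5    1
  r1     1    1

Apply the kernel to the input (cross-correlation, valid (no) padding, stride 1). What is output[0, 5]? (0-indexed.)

The receptive field on the input at this output position is [3.8 1.4 / 4.1 5.3]. Elementwise product with the kernel and sum: 3.8·-0.5 + 1.4·1 + 4.1·1 + 5.3·1.

8.9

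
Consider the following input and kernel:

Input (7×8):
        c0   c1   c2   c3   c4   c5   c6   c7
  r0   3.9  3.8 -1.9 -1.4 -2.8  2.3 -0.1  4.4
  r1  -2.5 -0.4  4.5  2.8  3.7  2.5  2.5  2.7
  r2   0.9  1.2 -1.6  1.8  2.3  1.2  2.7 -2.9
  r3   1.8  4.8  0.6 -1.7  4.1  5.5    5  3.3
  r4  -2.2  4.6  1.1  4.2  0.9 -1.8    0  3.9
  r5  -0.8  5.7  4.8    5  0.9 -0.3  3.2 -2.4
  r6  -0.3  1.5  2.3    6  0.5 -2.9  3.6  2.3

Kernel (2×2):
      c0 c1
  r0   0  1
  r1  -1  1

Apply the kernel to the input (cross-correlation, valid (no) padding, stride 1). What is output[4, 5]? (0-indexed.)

The receptive field on the input at this output position is [-1.8 0 / -0.3 3.2]. Elementwise product with the kernel and sum: 0·1 + -0.3·-1 + 3.2·1.

3.5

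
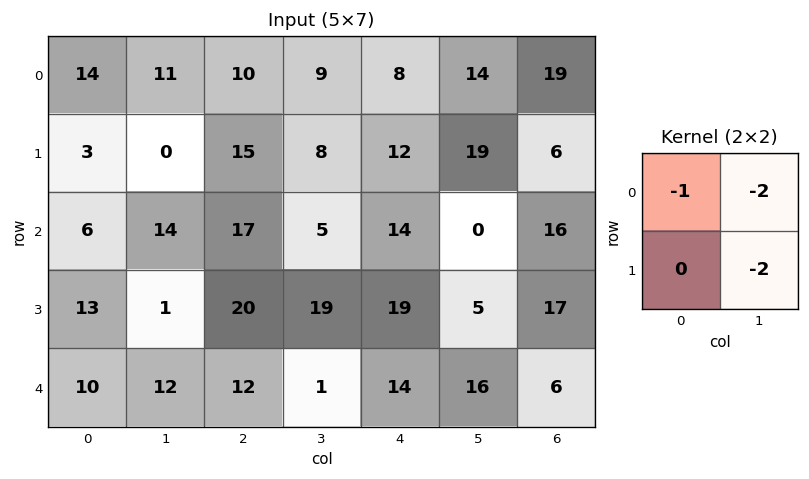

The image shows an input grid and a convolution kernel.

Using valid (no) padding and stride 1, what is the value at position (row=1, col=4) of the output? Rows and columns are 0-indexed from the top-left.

-50

The receptive field on the input at this output position is [12 19 / 14 0]. Elementwise product with the kernel and sum: 12·-1 + 19·-2 + 0·-2.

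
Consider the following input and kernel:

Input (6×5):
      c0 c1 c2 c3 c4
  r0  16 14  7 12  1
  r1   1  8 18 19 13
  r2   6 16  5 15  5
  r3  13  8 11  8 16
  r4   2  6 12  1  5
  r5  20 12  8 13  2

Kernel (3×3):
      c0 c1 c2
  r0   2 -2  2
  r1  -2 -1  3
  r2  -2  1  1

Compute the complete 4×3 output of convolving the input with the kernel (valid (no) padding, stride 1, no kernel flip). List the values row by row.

71 49 -14
2 29 16
3 50 -10
38 -14 27

Output[0,0]: The receptive field on the input at this output position is [16 14 7 / 1 8 18 / 6 16 5]. Elementwise product with the kernel and sum: 16·2 + 14·-2 + 7·2 + 1·-2 + 8·-1 + 18·3 + 6·-2 + 16·1 + 5·1.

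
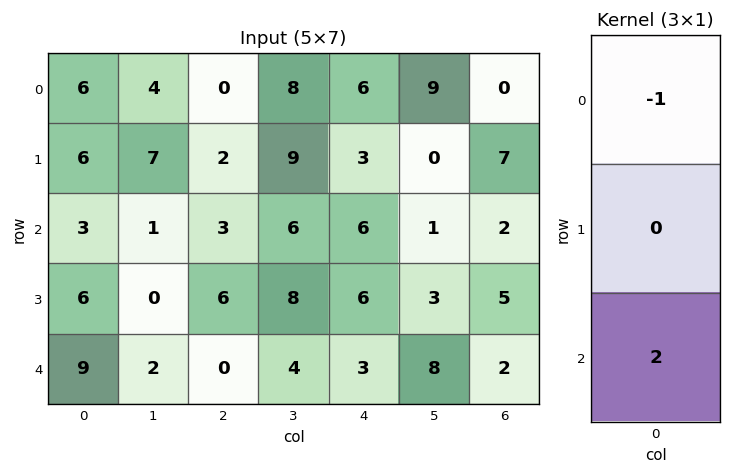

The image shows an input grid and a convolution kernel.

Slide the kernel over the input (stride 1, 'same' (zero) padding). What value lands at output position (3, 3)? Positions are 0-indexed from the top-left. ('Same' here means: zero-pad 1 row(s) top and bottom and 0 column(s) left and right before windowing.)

The receptive field on the zero-padded input at this output position is [6 / 8 / 4]. Elementwise product with the kernel and sum: 6·-1 + 4·2.

2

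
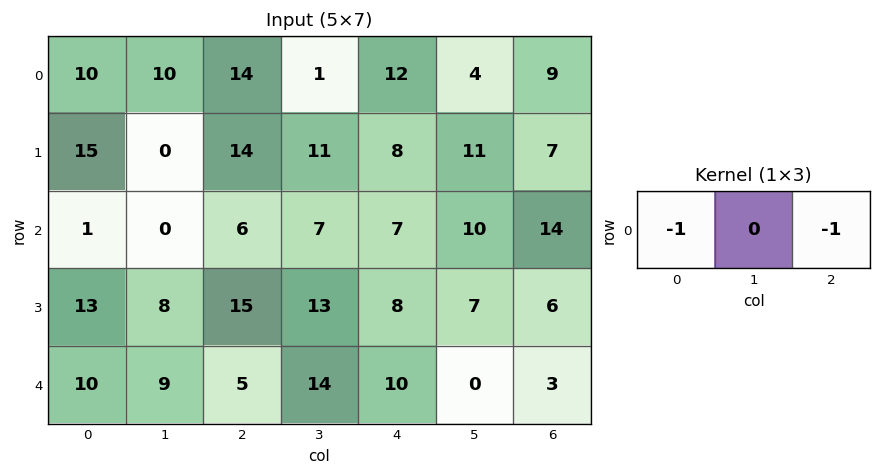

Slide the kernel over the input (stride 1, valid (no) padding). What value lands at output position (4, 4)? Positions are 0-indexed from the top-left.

-13

The receptive field on the input at this output position is [10 0 3]. Elementwise product with the kernel and sum: 10·-1 + 3·-1.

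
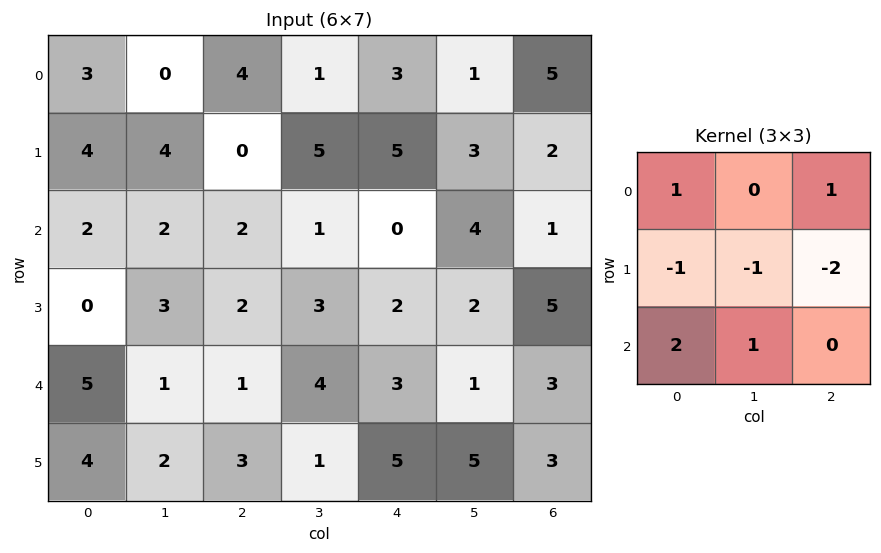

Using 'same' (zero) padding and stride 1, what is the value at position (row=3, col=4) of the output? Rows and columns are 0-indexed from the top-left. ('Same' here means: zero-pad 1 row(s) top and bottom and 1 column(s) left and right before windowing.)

7

The receptive field on the zero-padded input at this output position is [1 0 4 / 3 2 2 / 4 3 1]. Elementwise product with the kernel and sum: 1·1 + 4·1 + 3·-1 + 2·-1 + 2·-2 + 4·2 + 3·1.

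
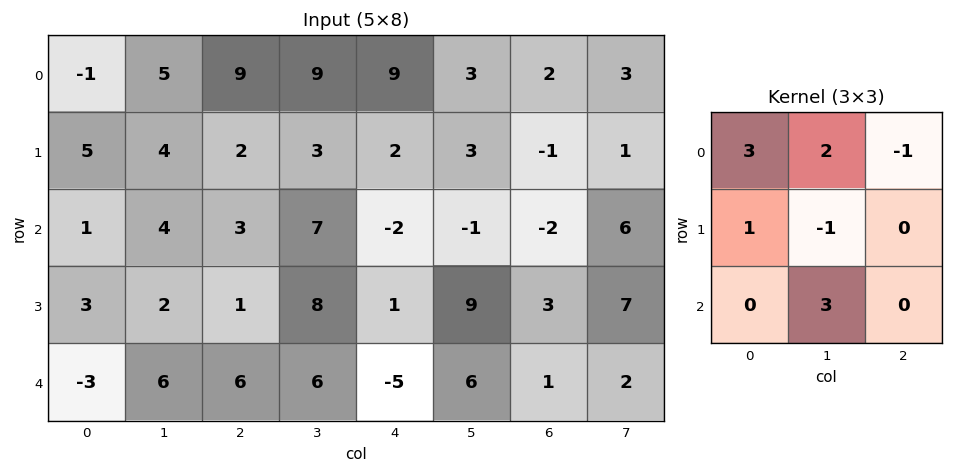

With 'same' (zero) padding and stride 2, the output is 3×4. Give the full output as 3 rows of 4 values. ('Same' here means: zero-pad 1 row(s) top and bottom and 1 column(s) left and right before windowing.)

16 2 6 -2
14 17 22 16
7 0 28 31

Output[0,0]: The receptive field on the zero-padded input at this output position is [0 0 0 / 0 -1 5 / 0 5 4]. Elementwise product with the kernel and sum: 0·3 + 0·2 + 0·-1 + 0·1 + -1·-1 + 5·3.
Output[0,1]: The receptive field on the zero-padded input at this output position is [0 0 0 / 5 9 9 / 4 2 3]. Elementwise product with the kernel and sum: 0·3 + 0·2 + 0·-1 + 5·1 + 9·-1 + 2·3.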